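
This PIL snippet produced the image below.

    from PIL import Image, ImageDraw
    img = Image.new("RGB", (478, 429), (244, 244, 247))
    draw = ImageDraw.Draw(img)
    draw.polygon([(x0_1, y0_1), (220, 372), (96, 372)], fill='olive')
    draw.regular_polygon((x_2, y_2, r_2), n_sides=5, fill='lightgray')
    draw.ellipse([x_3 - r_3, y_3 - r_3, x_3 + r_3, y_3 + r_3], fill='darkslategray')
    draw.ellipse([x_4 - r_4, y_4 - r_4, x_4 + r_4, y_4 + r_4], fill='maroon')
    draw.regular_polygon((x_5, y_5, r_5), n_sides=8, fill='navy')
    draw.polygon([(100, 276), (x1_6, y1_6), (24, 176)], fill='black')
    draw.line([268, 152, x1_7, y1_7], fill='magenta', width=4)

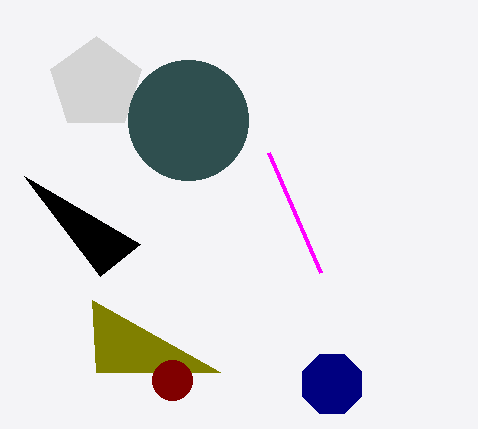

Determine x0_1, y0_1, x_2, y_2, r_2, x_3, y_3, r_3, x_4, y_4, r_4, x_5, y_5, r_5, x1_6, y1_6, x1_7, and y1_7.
x0_1 = 92
y0_1 = 300
x_2 = 96
y_2 = 84
r_2 = 48
x_3 = 188
y_3 = 120
r_3 = 60
x_4 = 172
y_4 = 380
r_4 = 20
x_5 = 332
y_5 = 384
r_5 = 32
x1_6 = 140
y1_6 = 244
x1_7 = 320
y1_7 = 272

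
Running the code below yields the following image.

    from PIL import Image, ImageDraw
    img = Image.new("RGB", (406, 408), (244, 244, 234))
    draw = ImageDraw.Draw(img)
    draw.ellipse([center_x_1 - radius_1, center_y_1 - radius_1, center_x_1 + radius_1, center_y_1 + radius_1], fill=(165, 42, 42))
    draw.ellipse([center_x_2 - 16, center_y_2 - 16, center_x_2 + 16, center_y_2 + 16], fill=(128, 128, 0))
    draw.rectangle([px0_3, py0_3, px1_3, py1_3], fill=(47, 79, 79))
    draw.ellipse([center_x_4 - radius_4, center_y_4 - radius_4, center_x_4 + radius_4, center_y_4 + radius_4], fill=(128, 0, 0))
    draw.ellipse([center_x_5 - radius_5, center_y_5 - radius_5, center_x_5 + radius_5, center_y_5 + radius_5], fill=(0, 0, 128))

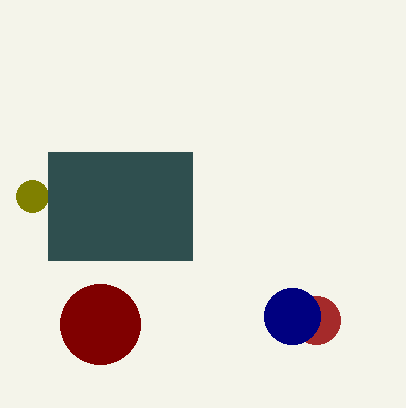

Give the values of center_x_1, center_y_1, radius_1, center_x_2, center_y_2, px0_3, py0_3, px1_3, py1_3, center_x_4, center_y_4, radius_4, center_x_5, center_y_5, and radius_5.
center_x_1 = 316; center_y_1 = 320; radius_1 = 24; center_x_2 = 32; center_y_2 = 196; px0_3 = 48; py0_3 = 152; px1_3 = 192; py1_3 = 260; center_x_4 = 100; center_y_4 = 324; radius_4 = 40; center_x_5 = 292; center_y_5 = 316; radius_5 = 28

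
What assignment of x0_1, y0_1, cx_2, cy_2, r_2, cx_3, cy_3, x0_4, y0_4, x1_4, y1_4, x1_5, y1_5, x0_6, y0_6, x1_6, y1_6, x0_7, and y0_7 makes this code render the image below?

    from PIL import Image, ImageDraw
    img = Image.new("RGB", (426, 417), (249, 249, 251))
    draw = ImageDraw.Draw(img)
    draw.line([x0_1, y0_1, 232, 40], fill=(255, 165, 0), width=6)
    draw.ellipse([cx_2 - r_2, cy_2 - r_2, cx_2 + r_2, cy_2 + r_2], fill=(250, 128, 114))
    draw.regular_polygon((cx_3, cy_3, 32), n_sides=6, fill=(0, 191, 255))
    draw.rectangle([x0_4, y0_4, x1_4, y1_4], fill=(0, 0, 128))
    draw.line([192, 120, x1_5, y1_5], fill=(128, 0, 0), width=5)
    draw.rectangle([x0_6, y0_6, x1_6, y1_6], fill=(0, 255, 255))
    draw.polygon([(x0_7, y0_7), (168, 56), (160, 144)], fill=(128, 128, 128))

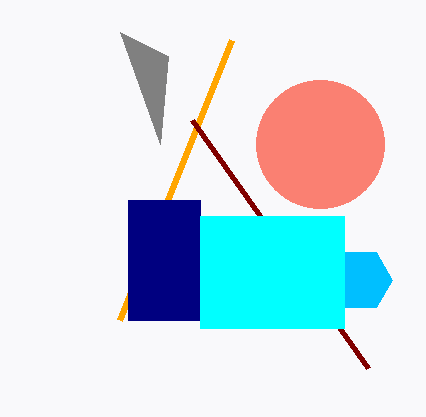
x0_1 = 120
y0_1 = 320
cx_2 = 320
cy_2 = 144
r_2 = 64
cx_3 = 360
cy_3 = 280
x0_4 = 128
y0_4 = 200
x1_4 = 200
y1_4 = 320
x1_5 = 368
y1_5 = 368
x0_6 = 200
y0_6 = 216
x1_6 = 344
y1_6 = 328
x0_7 = 120
y0_7 = 32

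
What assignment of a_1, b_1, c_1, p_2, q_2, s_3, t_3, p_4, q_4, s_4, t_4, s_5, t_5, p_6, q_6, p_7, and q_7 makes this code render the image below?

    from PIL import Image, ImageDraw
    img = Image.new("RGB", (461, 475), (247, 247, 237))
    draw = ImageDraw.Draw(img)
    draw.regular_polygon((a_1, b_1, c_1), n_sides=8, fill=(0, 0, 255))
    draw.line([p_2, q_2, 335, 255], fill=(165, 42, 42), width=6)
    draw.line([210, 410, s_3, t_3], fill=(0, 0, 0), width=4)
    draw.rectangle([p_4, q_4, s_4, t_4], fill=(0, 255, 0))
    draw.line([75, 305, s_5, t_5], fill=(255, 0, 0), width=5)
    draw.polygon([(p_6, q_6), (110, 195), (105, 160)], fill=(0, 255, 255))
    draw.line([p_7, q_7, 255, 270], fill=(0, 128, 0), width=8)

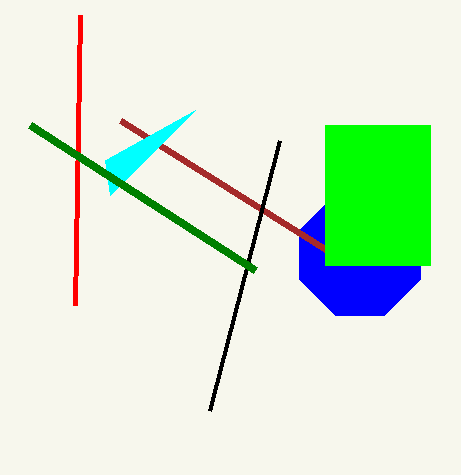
a_1 = 360, b_1 = 255, c_1 = 65, p_2 = 120, q_2 = 120, s_3 = 280, t_3 = 140, p_4 = 325, q_4 = 125, s_4 = 430, t_4 = 265, s_5 = 80, t_5 = 15, p_6 = 195, q_6 = 110, p_7 = 30, q_7 = 125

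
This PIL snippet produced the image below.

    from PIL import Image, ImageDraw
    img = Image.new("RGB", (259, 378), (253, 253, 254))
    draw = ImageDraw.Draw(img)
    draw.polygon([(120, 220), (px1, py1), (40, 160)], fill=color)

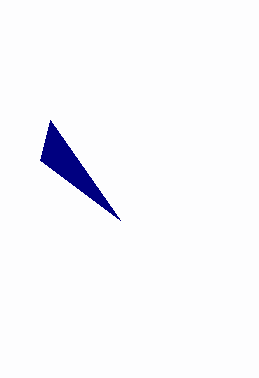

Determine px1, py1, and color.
px1 = 50
py1 = 120
color = 'navy'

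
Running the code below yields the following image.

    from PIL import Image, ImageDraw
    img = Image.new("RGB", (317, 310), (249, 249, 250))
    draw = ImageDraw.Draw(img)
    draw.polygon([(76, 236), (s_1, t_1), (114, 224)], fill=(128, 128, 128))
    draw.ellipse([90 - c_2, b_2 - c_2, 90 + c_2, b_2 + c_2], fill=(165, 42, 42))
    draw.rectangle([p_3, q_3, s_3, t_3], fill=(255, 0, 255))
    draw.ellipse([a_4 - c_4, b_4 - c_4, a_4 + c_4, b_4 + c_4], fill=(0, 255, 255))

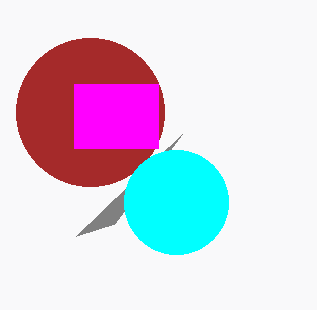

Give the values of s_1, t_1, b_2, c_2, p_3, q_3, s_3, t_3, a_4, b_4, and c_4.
s_1 = 182
t_1 = 134
b_2 = 112
c_2 = 74
p_3 = 74
q_3 = 84
s_3 = 158
t_3 = 148
a_4 = 176
b_4 = 202
c_4 = 52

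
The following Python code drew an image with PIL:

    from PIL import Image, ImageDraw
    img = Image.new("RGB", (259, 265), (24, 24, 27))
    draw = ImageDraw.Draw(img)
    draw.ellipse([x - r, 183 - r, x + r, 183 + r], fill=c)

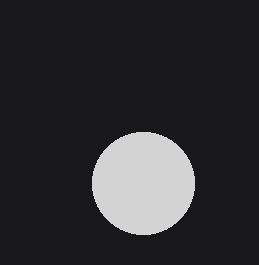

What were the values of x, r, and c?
x = 143, r = 51, c = 'lightgray'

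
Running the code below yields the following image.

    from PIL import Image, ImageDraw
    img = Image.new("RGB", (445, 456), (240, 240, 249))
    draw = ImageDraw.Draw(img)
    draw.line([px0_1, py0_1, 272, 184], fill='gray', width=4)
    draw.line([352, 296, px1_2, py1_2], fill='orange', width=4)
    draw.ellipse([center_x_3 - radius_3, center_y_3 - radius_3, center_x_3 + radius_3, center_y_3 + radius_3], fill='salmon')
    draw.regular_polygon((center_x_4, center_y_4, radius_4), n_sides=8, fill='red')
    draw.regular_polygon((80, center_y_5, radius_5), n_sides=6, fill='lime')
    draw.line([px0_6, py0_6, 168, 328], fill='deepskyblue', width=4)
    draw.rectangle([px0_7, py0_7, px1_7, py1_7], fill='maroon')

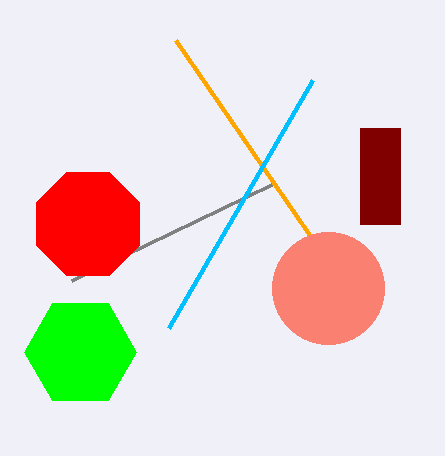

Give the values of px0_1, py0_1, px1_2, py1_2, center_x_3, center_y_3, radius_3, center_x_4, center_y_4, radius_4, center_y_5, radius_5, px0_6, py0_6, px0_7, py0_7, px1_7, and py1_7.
px0_1 = 72; py0_1 = 280; px1_2 = 176; py1_2 = 40; center_x_3 = 328; center_y_3 = 288; radius_3 = 56; center_x_4 = 88; center_y_4 = 224; radius_4 = 56; center_y_5 = 352; radius_5 = 56; px0_6 = 312; py0_6 = 80; px0_7 = 360; py0_7 = 128; px1_7 = 400; py1_7 = 224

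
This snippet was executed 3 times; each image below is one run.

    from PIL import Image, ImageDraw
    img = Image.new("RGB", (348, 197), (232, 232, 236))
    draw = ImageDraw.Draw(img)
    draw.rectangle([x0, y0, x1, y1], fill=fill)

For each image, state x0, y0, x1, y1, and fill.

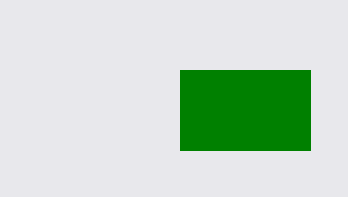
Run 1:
x0 = 180, y0 = 70, x1 = 310, y1 = 150, fill = 'green'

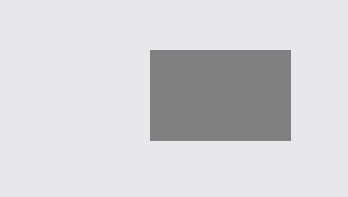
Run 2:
x0 = 150; y0 = 50; x1 = 290; y1 = 140; fill = 'gray'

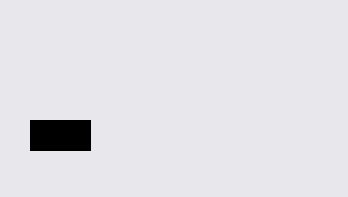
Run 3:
x0 = 30
y0 = 120
x1 = 90
y1 = 150
fill = 'black'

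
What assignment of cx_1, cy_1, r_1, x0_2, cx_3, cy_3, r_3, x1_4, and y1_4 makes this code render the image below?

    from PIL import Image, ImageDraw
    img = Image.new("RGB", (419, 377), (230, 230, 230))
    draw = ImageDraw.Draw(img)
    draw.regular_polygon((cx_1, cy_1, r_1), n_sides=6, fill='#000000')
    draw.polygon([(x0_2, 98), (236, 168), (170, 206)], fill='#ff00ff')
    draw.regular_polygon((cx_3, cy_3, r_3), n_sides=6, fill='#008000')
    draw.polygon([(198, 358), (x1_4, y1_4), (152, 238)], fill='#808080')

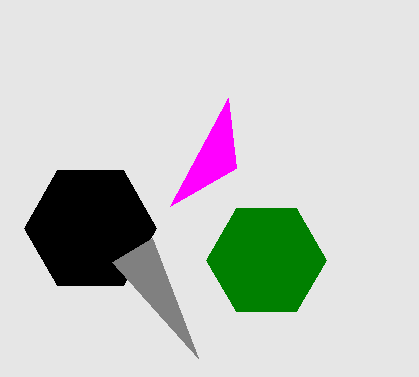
cx_1 = 90, cy_1 = 228, r_1 = 66, x0_2 = 228, cx_3 = 266, cy_3 = 260, r_3 = 60, x1_4 = 112, y1_4 = 262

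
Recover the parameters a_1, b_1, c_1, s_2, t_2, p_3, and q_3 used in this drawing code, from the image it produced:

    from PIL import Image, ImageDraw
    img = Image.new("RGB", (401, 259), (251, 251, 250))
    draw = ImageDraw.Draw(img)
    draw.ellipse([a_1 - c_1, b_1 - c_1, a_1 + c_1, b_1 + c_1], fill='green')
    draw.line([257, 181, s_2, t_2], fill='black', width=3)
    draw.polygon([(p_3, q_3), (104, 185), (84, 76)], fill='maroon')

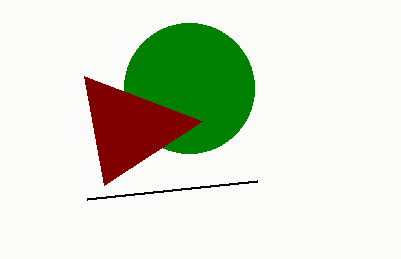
a_1 = 189, b_1 = 88, c_1 = 65, s_2 = 87, t_2 = 199, p_3 = 202, q_3 = 121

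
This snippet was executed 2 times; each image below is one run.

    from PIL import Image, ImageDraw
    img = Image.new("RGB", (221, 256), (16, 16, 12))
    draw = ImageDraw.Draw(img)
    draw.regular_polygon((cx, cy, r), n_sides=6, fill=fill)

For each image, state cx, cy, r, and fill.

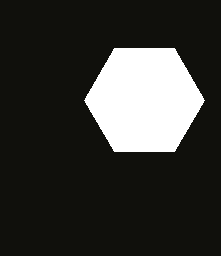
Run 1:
cx = 144, cy = 100, r = 60, fill = 'white'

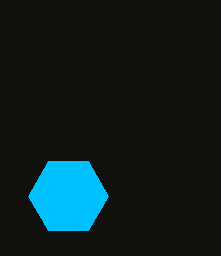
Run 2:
cx = 68, cy = 196, r = 40, fill = 'deepskyblue'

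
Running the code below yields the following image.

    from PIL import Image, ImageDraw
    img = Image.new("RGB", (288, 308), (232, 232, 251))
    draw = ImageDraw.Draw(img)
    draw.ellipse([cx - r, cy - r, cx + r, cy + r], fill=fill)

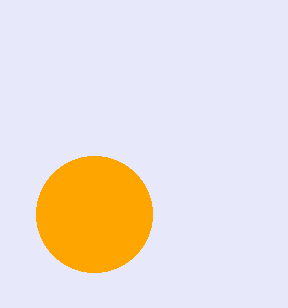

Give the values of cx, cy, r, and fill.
cx = 94
cy = 214
r = 58
fill = 'orange'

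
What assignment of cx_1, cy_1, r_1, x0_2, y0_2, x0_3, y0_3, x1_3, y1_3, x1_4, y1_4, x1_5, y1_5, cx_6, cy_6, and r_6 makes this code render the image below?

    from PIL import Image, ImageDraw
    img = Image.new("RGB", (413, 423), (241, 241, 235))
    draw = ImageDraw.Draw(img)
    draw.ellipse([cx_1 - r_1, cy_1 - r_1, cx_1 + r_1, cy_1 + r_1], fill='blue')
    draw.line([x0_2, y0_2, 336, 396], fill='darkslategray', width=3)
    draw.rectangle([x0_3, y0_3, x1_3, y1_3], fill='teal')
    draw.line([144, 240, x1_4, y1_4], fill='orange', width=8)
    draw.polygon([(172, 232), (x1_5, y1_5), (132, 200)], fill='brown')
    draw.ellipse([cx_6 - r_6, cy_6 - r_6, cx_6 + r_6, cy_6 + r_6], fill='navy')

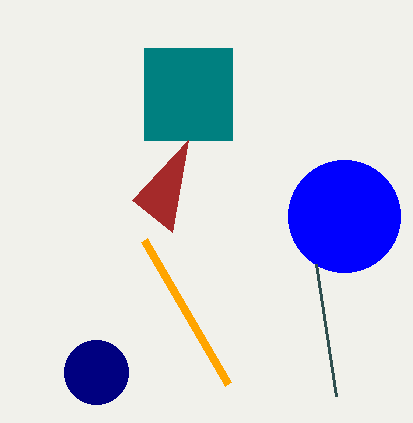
cx_1 = 344
cy_1 = 216
r_1 = 56
x0_2 = 316
y0_2 = 264
x0_3 = 144
y0_3 = 48
x1_3 = 232
y1_3 = 140
x1_4 = 228
y1_4 = 384
x1_5 = 188
y1_5 = 140
cx_6 = 96
cy_6 = 372
r_6 = 32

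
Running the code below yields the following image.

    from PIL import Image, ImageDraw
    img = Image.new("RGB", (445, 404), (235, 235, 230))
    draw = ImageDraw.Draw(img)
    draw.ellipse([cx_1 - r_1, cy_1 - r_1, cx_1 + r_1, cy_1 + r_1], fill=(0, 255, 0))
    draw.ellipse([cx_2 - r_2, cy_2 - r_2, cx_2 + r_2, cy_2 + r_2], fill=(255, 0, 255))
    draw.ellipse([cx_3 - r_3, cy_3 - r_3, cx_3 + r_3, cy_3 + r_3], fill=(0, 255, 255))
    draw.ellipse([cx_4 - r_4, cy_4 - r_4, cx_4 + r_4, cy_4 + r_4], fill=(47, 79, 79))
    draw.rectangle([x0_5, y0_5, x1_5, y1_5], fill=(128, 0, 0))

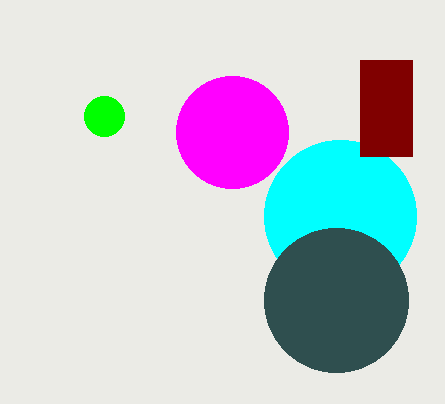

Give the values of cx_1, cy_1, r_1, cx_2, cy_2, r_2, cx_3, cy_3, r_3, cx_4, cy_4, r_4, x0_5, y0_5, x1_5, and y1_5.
cx_1 = 104, cy_1 = 116, r_1 = 20, cx_2 = 232, cy_2 = 132, r_2 = 56, cx_3 = 340, cy_3 = 216, r_3 = 76, cx_4 = 336, cy_4 = 300, r_4 = 72, x0_5 = 360, y0_5 = 60, x1_5 = 412, y1_5 = 156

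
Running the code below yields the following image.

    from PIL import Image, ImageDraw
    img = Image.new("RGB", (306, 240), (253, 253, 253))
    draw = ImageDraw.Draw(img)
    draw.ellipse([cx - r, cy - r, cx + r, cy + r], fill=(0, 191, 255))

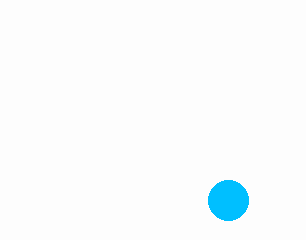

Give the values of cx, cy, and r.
cx = 228; cy = 200; r = 20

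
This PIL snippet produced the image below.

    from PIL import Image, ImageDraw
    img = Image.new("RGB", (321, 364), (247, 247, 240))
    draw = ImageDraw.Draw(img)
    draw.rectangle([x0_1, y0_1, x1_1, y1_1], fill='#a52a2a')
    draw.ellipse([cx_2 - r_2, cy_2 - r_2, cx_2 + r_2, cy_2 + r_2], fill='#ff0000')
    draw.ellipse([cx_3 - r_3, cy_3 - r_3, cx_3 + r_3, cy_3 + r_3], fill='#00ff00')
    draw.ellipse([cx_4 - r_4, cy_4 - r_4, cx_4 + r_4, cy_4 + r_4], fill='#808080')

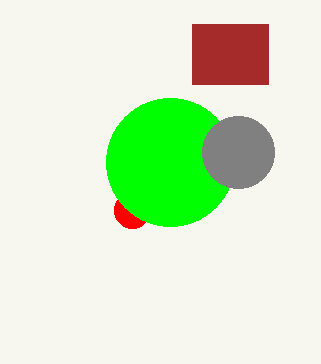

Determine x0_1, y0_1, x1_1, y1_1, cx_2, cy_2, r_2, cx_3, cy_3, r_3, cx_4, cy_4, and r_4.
x0_1 = 192
y0_1 = 24
x1_1 = 268
y1_1 = 84
cx_2 = 132
cy_2 = 210
r_2 = 18
cx_3 = 170
cy_3 = 162
r_3 = 64
cx_4 = 238
cy_4 = 152
r_4 = 36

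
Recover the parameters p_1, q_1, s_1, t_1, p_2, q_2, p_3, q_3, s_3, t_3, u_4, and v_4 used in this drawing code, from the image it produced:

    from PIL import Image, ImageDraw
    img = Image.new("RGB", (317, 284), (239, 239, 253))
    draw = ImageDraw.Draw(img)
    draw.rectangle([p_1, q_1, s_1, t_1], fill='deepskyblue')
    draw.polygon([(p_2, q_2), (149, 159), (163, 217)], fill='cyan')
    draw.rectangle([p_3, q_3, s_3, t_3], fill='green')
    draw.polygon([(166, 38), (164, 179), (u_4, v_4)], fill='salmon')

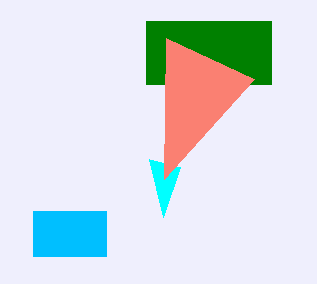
p_1 = 33, q_1 = 211, s_1 = 106, t_1 = 256, p_2 = 180, q_2 = 167, p_3 = 146, q_3 = 21, s_3 = 271, t_3 = 84, u_4 = 254, v_4 = 79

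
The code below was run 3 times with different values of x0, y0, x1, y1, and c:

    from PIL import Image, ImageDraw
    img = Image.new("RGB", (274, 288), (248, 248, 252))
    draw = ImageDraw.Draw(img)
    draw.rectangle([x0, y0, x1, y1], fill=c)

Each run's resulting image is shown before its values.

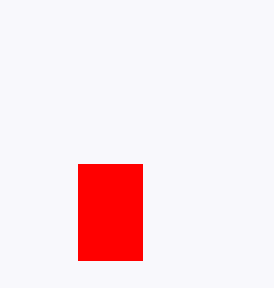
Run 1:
x0 = 78, y0 = 164, x1 = 142, y1 = 260, c = 'red'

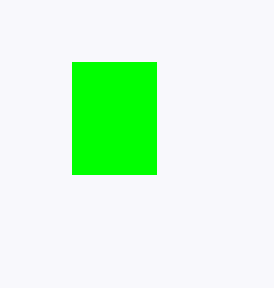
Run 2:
x0 = 72; y0 = 62; x1 = 156; y1 = 174; c = 'lime'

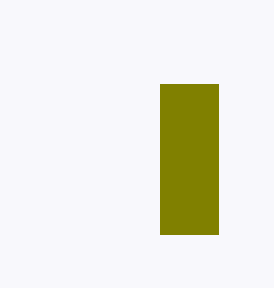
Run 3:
x0 = 160; y0 = 84; x1 = 218; y1 = 234; c = 'olive'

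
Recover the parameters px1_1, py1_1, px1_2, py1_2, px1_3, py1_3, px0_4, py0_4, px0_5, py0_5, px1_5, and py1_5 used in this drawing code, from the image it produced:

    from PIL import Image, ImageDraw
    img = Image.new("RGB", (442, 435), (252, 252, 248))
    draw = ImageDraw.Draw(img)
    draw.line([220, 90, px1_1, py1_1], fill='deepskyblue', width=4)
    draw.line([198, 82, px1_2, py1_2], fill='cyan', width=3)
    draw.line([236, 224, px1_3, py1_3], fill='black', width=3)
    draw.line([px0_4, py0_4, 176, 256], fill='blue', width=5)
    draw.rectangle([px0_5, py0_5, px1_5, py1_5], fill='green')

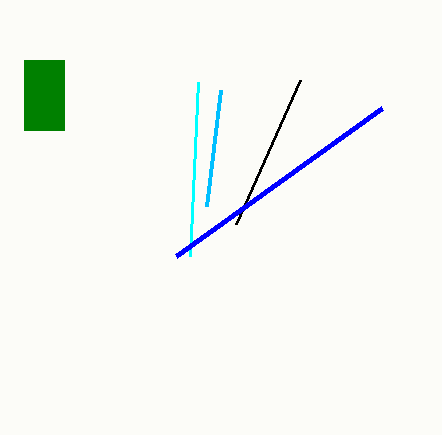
px1_1 = 206
py1_1 = 206
px1_2 = 190
py1_2 = 256
px1_3 = 300
py1_3 = 80
px0_4 = 382
py0_4 = 108
px0_5 = 24
py0_5 = 60
px1_5 = 64
py1_5 = 130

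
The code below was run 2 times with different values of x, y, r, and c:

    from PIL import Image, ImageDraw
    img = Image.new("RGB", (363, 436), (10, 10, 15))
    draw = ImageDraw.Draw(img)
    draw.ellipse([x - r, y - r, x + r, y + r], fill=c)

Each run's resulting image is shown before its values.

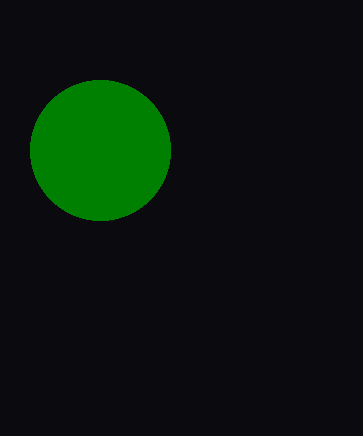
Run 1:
x = 100; y = 150; r = 70; c = 'green'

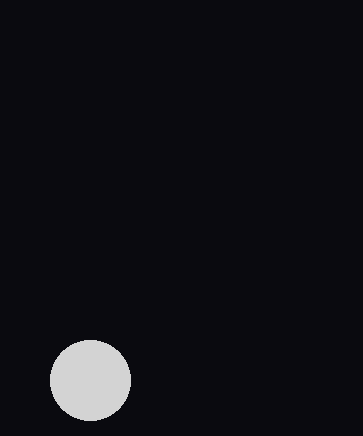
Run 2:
x = 90; y = 380; r = 40; c = 'lightgray'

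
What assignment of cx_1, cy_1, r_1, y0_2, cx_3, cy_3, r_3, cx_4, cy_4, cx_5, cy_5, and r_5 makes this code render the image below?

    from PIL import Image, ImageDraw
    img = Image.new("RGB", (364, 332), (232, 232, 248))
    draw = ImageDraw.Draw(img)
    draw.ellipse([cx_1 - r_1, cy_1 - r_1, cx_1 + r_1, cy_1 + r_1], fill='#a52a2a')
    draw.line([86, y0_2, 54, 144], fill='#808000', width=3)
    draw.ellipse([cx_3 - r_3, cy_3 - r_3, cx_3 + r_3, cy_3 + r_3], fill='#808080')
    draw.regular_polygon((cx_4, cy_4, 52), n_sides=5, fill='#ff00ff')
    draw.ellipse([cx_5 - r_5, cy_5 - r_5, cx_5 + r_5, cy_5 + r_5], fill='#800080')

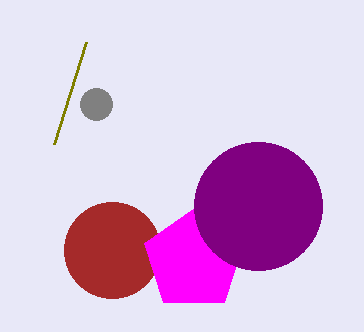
cx_1 = 112; cy_1 = 250; r_1 = 48; y0_2 = 42; cx_3 = 96; cy_3 = 104; r_3 = 16; cx_4 = 194; cy_4 = 260; cx_5 = 258; cy_5 = 206; r_5 = 64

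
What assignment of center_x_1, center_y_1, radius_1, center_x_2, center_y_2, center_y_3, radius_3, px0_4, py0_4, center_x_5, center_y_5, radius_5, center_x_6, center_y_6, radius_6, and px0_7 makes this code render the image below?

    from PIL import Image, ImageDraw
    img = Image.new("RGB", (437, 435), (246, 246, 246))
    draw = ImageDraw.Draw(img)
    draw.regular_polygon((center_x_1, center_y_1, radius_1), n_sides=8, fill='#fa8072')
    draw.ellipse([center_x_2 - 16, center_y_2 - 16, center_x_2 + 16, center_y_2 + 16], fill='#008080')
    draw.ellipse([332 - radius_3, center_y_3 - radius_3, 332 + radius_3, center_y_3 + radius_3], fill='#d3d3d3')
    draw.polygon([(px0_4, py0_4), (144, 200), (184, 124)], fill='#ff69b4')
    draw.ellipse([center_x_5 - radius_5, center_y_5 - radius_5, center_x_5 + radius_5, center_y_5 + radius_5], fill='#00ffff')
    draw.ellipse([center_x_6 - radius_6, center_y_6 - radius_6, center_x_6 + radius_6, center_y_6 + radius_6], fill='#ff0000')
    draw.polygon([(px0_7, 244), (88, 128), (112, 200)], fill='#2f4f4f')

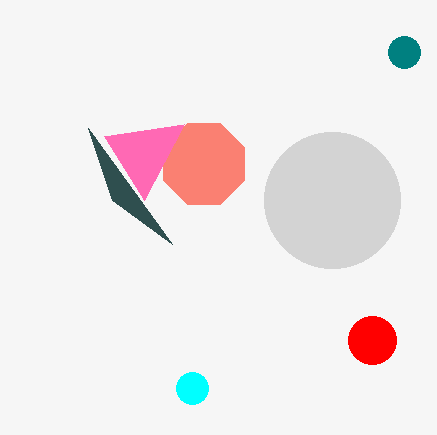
center_x_1 = 204
center_y_1 = 164
radius_1 = 44
center_x_2 = 404
center_y_2 = 52
center_y_3 = 200
radius_3 = 68
px0_4 = 104
py0_4 = 136
center_x_5 = 192
center_y_5 = 388
radius_5 = 16
center_x_6 = 372
center_y_6 = 340
radius_6 = 24
px0_7 = 172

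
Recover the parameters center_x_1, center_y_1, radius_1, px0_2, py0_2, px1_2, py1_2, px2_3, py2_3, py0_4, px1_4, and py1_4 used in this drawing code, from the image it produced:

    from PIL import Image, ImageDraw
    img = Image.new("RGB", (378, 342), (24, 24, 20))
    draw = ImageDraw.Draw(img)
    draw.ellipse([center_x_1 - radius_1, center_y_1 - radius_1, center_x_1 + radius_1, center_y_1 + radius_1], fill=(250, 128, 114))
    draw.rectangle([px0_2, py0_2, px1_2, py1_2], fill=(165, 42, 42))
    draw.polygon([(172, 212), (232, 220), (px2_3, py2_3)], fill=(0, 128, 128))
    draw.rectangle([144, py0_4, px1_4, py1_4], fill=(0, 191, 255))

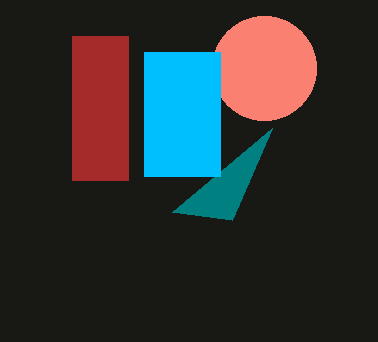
center_x_1 = 264
center_y_1 = 68
radius_1 = 52
px0_2 = 72
py0_2 = 36
px1_2 = 128
py1_2 = 180
px2_3 = 272
py2_3 = 128
py0_4 = 52
px1_4 = 220
py1_4 = 176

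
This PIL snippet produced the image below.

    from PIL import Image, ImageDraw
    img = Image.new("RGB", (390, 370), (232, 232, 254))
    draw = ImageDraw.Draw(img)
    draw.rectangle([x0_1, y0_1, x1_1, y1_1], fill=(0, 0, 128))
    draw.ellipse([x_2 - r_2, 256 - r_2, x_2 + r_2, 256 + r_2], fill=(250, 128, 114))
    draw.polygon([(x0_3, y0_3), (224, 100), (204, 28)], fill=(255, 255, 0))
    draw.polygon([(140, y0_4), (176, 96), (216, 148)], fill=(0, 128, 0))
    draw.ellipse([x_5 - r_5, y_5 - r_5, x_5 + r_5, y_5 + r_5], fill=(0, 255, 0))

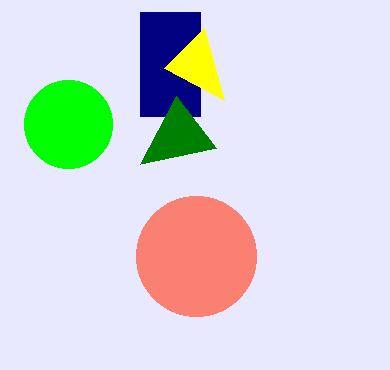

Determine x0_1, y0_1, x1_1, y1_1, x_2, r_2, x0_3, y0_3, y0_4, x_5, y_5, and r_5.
x0_1 = 140; y0_1 = 12; x1_1 = 200; y1_1 = 116; x_2 = 196; r_2 = 60; x0_3 = 164; y0_3 = 68; y0_4 = 164; x_5 = 68; y_5 = 124; r_5 = 44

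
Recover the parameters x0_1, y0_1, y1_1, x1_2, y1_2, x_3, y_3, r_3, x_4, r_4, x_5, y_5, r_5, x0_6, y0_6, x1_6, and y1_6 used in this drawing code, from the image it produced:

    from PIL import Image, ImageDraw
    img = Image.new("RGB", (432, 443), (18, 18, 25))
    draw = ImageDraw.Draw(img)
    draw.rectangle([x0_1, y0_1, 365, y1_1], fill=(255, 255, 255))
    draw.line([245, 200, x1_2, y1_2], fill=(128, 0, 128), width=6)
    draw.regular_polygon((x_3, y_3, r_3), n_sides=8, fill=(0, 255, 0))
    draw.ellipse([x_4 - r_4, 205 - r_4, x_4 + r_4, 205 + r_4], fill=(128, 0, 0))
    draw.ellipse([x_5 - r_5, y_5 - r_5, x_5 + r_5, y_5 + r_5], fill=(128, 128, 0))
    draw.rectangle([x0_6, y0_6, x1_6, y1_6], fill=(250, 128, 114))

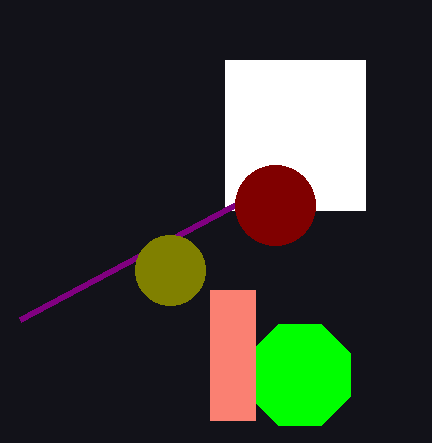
x0_1 = 225
y0_1 = 60
y1_1 = 210
x1_2 = 20
y1_2 = 320
x_3 = 300
y_3 = 375
r_3 = 55
x_4 = 275
r_4 = 40
x_5 = 170
y_5 = 270
r_5 = 35
x0_6 = 210
y0_6 = 290
x1_6 = 255
y1_6 = 420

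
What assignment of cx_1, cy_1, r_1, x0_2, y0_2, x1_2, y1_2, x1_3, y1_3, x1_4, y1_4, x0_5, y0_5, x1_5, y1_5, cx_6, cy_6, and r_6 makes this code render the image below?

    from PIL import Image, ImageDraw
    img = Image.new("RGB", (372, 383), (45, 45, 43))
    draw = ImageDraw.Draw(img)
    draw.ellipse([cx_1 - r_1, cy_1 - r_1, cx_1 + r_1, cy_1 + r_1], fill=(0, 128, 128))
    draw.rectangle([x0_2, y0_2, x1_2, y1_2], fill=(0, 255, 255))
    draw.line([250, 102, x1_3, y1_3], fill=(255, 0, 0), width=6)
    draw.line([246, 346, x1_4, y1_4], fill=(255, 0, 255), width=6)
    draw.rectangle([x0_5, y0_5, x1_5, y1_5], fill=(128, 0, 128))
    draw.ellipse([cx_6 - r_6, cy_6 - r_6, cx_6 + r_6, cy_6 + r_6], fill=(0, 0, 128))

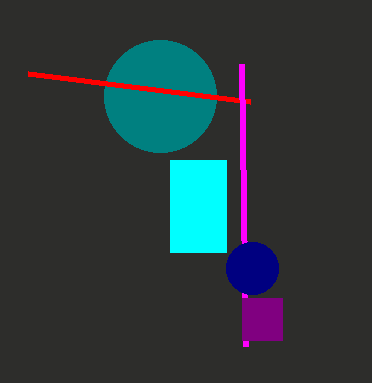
cx_1 = 160; cy_1 = 96; r_1 = 56; x0_2 = 170; y0_2 = 160; x1_2 = 226; y1_2 = 252; x1_3 = 28; y1_3 = 74; x1_4 = 242; y1_4 = 64; x0_5 = 242; y0_5 = 298; x1_5 = 282; y1_5 = 340; cx_6 = 252; cy_6 = 268; r_6 = 26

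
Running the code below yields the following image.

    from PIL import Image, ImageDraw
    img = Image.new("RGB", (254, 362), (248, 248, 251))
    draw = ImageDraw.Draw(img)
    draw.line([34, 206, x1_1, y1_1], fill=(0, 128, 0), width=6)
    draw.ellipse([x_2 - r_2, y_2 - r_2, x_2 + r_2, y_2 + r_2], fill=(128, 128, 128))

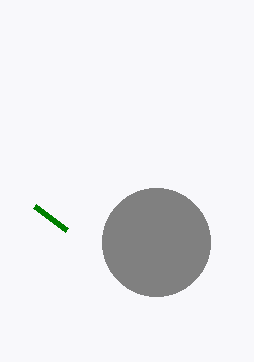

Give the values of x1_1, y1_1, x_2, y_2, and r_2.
x1_1 = 66, y1_1 = 230, x_2 = 156, y_2 = 242, r_2 = 54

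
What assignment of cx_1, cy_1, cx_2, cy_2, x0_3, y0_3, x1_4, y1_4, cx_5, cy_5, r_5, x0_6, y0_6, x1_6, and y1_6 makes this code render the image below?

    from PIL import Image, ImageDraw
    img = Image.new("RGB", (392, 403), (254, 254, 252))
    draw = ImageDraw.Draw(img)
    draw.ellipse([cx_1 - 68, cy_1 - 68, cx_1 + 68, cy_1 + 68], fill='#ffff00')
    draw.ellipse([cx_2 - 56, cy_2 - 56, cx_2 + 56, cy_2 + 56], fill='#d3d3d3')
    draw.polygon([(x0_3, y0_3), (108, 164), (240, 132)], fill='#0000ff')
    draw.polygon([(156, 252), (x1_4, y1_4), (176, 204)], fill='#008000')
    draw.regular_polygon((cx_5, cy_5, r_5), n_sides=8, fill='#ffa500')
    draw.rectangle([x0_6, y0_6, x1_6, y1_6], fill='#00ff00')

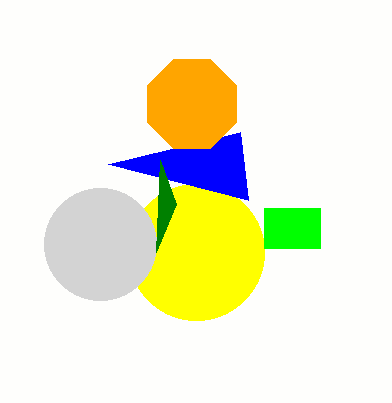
cx_1 = 196; cy_1 = 252; cx_2 = 100; cy_2 = 244; x0_3 = 248; y0_3 = 200; x1_4 = 160; y1_4 = 160; cx_5 = 192; cy_5 = 104; r_5 = 48; x0_6 = 264; y0_6 = 208; x1_6 = 320; y1_6 = 248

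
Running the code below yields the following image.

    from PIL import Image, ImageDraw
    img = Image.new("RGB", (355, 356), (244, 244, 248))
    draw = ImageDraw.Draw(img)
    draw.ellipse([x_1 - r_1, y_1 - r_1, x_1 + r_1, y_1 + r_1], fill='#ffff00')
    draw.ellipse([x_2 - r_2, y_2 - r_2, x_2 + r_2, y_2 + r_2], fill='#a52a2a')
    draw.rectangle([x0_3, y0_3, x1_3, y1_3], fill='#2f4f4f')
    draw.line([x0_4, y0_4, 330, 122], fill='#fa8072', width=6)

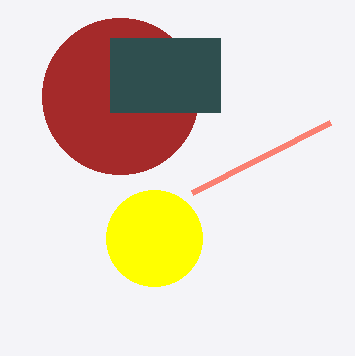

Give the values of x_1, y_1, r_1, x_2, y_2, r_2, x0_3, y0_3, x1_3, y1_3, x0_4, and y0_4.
x_1 = 154, y_1 = 238, r_1 = 48, x_2 = 120, y_2 = 96, r_2 = 78, x0_3 = 110, y0_3 = 38, x1_3 = 220, y1_3 = 112, x0_4 = 192, y0_4 = 192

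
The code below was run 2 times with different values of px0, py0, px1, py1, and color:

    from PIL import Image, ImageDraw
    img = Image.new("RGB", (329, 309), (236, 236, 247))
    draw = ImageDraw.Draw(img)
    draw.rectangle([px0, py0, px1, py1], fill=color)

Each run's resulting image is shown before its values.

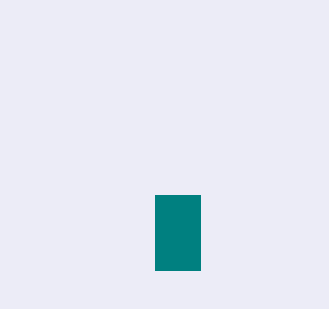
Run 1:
px0 = 155, py0 = 195, px1 = 200, py1 = 270, color = 'teal'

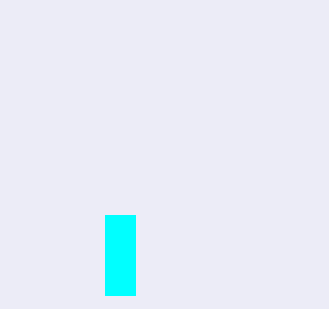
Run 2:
px0 = 105
py0 = 215
px1 = 135
py1 = 295
color = 'cyan'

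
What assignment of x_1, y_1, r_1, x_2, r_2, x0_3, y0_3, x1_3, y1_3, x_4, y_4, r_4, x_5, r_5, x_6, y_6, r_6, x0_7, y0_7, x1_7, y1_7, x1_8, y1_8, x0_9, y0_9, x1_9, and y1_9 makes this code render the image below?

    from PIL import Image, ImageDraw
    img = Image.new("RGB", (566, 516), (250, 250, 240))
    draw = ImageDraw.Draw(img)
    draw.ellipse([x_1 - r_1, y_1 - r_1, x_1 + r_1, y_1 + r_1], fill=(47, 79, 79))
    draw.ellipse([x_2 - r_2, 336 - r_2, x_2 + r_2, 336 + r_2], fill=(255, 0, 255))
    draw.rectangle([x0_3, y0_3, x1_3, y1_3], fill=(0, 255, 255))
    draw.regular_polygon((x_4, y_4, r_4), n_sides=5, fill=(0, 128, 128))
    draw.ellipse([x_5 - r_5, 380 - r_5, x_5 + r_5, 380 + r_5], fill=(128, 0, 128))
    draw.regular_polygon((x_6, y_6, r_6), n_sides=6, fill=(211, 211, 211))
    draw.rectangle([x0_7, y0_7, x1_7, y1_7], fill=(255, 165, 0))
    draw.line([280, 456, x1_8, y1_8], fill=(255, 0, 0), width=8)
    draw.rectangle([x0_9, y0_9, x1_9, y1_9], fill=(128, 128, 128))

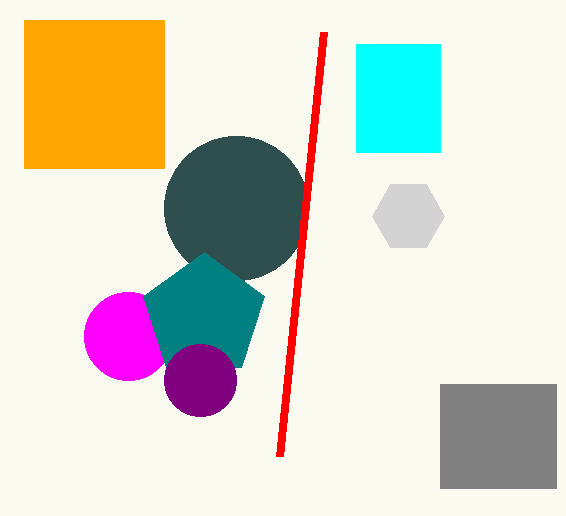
x_1 = 236; y_1 = 208; r_1 = 72; x_2 = 128; r_2 = 44; x0_3 = 356; y0_3 = 44; x1_3 = 440; y1_3 = 152; x_4 = 204; y_4 = 316; r_4 = 64; x_5 = 200; r_5 = 36; x_6 = 408; y_6 = 216; r_6 = 36; x0_7 = 24; y0_7 = 20; x1_7 = 164; y1_7 = 168; x1_8 = 324; y1_8 = 32; x0_9 = 440; y0_9 = 384; x1_9 = 556; y1_9 = 488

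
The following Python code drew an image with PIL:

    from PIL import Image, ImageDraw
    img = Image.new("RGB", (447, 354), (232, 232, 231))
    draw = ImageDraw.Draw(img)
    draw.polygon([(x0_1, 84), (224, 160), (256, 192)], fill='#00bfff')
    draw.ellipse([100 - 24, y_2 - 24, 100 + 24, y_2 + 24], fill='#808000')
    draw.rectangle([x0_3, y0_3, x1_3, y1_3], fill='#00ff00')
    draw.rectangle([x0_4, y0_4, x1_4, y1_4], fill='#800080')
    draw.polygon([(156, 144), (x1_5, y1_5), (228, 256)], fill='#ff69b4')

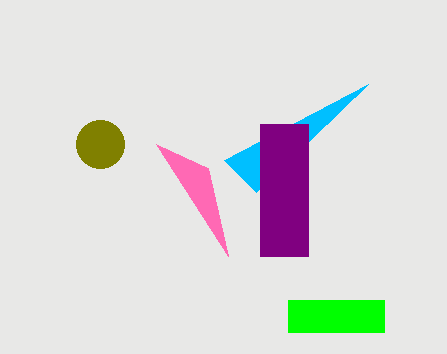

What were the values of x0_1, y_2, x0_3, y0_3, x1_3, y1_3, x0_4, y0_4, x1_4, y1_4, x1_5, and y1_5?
x0_1 = 368, y_2 = 144, x0_3 = 288, y0_3 = 300, x1_3 = 384, y1_3 = 332, x0_4 = 260, y0_4 = 124, x1_4 = 308, y1_4 = 256, x1_5 = 208, y1_5 = 168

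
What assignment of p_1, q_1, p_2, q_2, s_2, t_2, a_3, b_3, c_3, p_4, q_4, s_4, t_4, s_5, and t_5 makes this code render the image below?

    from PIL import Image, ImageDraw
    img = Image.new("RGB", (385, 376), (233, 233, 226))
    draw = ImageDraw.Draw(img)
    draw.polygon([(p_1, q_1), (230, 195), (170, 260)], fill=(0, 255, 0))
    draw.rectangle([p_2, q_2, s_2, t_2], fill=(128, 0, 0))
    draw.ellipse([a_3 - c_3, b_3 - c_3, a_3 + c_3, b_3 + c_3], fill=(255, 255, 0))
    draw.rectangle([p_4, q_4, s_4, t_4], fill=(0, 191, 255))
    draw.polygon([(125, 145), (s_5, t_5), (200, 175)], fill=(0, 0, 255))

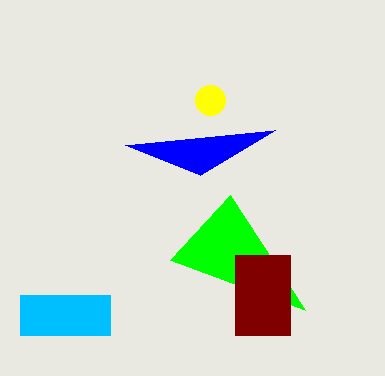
p_1 = 305
q_1 = 310
p_2 = 235
q_2 = 255
s_2 = 290
t_2 = 335
a_3 = 210
b_3 = 100
c_3 = 15
p_4 = 20
q_4 = 295
s_4 = 110
t_4 = 335
s_5 = 275
t_5 = 130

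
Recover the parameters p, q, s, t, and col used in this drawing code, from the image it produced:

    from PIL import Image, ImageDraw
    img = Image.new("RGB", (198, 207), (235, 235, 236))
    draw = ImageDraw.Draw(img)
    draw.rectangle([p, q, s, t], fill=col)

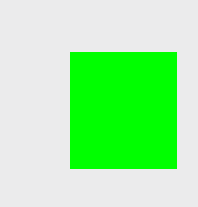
p = 70; q = 52; s = 176; t = 168; col = 'lime'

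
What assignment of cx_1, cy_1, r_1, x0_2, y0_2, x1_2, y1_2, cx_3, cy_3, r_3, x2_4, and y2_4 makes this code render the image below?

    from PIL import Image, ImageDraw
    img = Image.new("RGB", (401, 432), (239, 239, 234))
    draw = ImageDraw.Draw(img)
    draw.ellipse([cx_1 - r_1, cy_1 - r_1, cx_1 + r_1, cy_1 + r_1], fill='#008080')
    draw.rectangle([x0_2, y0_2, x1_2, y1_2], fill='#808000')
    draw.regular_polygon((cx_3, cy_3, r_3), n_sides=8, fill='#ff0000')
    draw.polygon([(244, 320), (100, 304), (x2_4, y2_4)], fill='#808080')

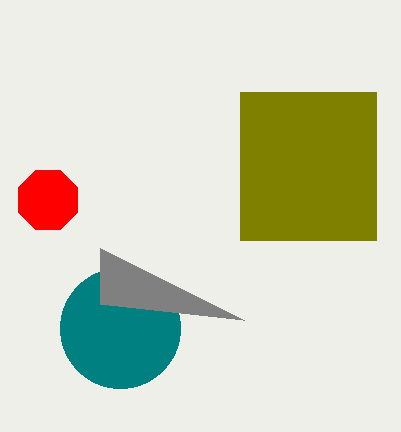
cx_1 = 120
cy_1 = 328
r_1 = 60
x0_2 = 240
y0_2 = 92
x1_2 = 376
y1_2 = 240
cx_3 = 48
cy_3 = 200
r_3 = 32
x2_4 = 100
y2_4 = 248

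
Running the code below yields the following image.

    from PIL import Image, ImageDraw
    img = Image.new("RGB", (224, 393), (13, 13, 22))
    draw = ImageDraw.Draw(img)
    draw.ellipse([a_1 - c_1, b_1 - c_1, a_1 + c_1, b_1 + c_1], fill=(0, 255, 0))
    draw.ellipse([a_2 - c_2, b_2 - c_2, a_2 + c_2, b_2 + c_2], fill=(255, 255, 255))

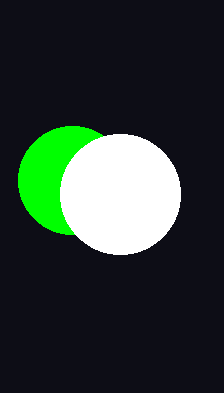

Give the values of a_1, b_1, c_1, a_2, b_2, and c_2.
a_1 = 72, b_1 = 180, c_1 = 54, a_2 = 120, b_2 = 194, c_2 = 60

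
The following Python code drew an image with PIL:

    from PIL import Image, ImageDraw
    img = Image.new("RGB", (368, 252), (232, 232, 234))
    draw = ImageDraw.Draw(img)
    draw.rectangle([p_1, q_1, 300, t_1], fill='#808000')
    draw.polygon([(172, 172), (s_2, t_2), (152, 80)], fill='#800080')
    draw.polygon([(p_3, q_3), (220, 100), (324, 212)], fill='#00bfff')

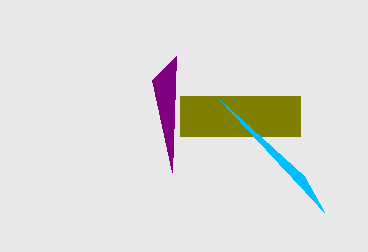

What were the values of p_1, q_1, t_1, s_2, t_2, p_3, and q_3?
p_1 = 180
q_1 = 96
t_1 = 136
s_2 = 176
t_2 = 56
p_3 = 304
q_3 = 176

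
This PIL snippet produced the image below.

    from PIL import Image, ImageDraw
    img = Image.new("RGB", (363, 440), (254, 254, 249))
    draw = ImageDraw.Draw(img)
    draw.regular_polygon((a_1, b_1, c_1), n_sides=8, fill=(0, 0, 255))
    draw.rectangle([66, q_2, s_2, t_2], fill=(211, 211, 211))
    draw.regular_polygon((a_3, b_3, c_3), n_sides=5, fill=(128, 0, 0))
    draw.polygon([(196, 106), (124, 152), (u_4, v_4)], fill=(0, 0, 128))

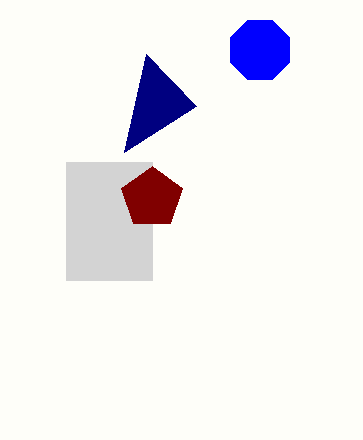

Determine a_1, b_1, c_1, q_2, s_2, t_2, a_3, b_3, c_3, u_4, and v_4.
a_1 = 260; b_1 = 50; c_1 = 32; q_2 = 162; s_2 = 152; t_2 = 280; a_3 = 152; b_3 = 198; c_3 = 32; u_4 = 146; v_4 = 54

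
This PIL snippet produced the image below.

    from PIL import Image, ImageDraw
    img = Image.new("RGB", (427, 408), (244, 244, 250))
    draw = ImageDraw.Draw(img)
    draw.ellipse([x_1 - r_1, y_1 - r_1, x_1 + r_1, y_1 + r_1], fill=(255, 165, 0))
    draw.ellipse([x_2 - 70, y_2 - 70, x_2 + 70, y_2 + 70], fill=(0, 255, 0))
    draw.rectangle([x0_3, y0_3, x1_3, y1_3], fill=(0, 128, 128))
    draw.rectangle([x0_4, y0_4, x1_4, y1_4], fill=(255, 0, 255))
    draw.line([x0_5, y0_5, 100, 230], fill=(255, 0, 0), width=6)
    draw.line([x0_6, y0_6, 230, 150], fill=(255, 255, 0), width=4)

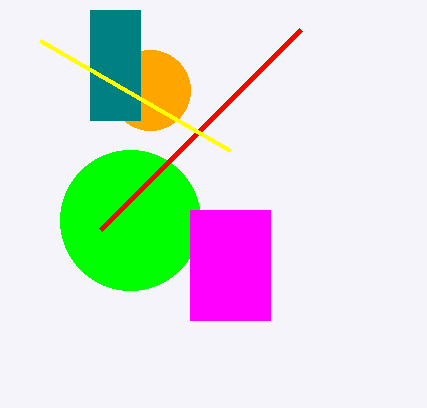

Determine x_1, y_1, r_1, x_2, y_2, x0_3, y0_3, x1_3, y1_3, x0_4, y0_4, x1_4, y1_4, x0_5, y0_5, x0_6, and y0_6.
x_1 = 150
y_1 = 90
r_1 = 40
x_2 = 130
y_2 = 220
x0_3 = 90
y0_3 = 10
x1_3 = 140
y1_3 = 120
x0_4 = 190
y0_4 = 210
x1_4 = 270
y1_4 = 320
x0_5 = 300
y0_5 = 30
x0_6 = 40
y0_6 = 40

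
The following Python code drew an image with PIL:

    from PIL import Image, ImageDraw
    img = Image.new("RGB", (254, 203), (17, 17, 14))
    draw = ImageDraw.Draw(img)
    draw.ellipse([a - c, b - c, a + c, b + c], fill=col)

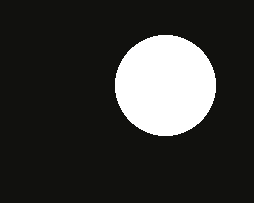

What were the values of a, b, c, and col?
a = 165; b = 85; c = 50; col = 'white'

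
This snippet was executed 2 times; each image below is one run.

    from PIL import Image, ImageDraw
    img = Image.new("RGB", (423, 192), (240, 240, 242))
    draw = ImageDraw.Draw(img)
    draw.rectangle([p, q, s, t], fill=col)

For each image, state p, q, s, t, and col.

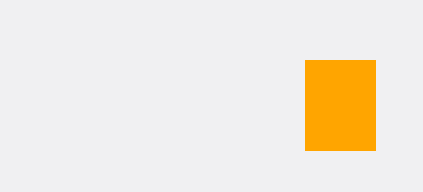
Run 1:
p = 305; q = 60; s = 375; t = 150; col = 'orange'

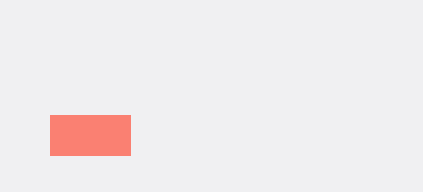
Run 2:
p = 50; q = 115; s = 130; t = 155; col = 'salmon'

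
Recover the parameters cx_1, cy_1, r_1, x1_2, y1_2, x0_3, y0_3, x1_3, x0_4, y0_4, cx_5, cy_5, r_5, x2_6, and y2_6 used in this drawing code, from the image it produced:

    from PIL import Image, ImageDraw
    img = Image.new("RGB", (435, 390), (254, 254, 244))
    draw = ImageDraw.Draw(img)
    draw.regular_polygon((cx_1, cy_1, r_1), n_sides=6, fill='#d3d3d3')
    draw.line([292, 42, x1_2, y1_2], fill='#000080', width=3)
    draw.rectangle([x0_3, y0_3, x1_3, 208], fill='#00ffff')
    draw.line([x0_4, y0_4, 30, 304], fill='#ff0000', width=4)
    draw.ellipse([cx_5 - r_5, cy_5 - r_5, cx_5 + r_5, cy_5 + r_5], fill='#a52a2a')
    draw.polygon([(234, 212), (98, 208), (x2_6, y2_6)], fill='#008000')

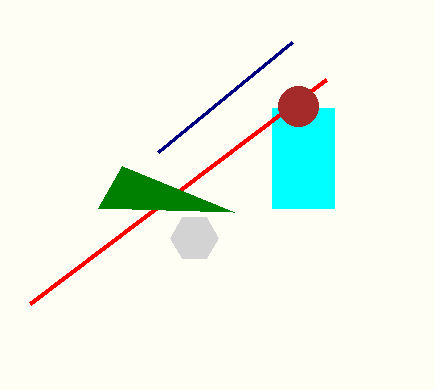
cx_1 = 194; cy_1 = 238; r_1 = 24; x1_2 = 158; y1_2 = 152; x0_3 = 272; y0_3 = 108; x1_3 = 334; x0_4 = 326; y0_4 = 80; cx_5 = 298; cy_5 = 106; r_5 = 20; x2_6 = 122; y2_6 = 166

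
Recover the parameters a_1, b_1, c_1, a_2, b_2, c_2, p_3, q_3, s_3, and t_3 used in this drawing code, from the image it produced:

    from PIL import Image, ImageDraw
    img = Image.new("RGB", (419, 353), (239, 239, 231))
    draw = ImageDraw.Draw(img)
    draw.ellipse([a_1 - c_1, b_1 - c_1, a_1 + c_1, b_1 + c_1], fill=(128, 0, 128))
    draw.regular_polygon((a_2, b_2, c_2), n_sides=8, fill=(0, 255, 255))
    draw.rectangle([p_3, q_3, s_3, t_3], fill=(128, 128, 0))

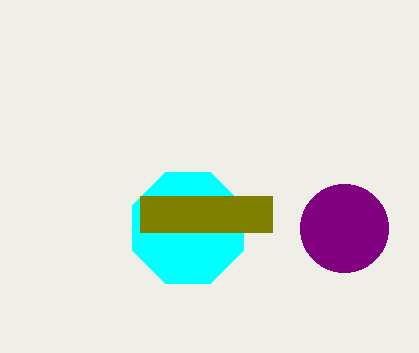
a_1 = 344, b_1 = 228, c_1 = 44, a_2 = 188, b_2 = 228, c_2 = 60, p_3 = 140, q_3 = 196, s_3 = 272, t_3 = 232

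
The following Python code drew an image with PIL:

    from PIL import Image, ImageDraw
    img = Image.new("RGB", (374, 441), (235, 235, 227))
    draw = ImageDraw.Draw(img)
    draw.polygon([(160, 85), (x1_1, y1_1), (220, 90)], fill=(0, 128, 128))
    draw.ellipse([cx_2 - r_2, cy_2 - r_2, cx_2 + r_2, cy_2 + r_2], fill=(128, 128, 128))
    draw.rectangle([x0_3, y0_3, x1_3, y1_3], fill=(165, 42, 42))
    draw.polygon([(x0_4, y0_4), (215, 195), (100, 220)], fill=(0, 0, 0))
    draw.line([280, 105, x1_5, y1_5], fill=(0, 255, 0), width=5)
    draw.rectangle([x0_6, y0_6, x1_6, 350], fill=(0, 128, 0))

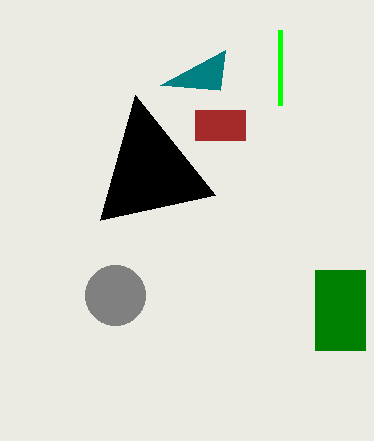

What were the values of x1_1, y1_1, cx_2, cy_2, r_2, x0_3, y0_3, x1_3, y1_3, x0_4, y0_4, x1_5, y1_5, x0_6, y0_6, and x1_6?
x1_1 = 225
y1_1 = 50
cx_2 = 115
cy_2 = 295
r_2 = 30
x0_3 = 195
y0_3 = 110
x1_3 = 245
y1_3 = 140
x0_4 = 135
y0_4 = 95
x1_5 = 280
y1_5 = 30
x0_6 = 315
y0_6 = 270
x1_6 = 365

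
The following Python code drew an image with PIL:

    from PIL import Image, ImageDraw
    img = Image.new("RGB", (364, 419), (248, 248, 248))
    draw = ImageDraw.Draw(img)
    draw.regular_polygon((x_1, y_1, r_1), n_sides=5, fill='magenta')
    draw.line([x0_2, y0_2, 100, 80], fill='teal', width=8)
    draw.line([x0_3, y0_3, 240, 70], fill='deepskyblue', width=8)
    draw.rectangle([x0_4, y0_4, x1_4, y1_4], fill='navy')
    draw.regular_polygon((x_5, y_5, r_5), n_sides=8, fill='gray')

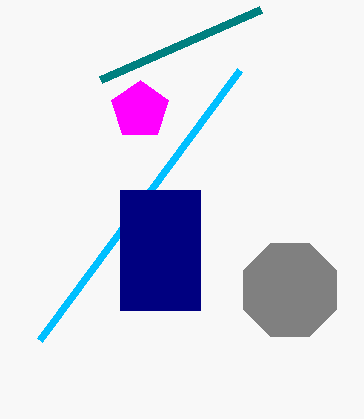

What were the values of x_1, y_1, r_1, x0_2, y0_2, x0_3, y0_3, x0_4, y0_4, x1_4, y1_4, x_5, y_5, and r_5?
x_1 = 140, y_1 = 110, r_1 = 30, x0_2 = 260, y0_2 = 10, x0_3 = 40, y0_3 = 340, x0_4 = 120, y0_4 = 190, x1_4 = 200, y1_4 = 310, x_5 = 290, y_5 = 290, r_5 = 50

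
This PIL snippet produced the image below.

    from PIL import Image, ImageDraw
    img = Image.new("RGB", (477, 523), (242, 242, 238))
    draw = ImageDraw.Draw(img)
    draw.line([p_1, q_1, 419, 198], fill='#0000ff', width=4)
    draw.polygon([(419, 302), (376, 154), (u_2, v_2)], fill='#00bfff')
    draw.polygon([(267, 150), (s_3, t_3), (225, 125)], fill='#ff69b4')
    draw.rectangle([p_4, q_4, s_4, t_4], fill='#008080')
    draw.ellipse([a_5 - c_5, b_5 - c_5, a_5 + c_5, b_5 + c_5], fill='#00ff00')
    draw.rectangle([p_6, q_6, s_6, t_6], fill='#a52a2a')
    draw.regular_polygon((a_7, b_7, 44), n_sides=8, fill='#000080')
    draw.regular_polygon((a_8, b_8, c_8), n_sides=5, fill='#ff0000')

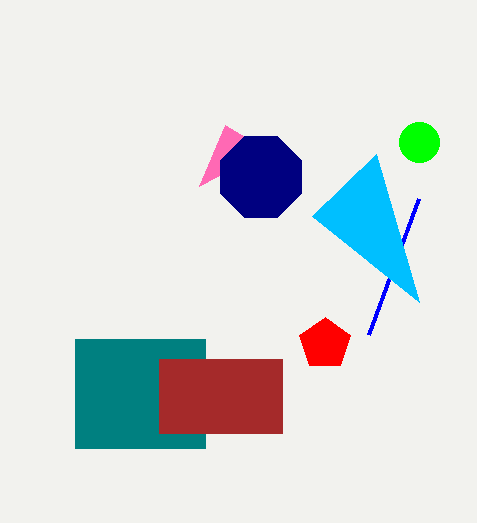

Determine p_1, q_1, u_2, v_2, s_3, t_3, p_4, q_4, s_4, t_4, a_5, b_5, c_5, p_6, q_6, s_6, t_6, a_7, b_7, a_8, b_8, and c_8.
p_1 = 369
q_1 = 334
u_2 = 312
v_2 = 216
s_3 = 199
t_3 = 186
p_4 = 75
q_4 = 339
s_4 = 205
t_4 = 448
a_5 = 419
b_5 = 142
c_5 = 20
p_6 = 159
q_6 = 359
s_6 = 282
t_6 = 433
a_7 = 261
b_7 = 177
a_8 = 325
b_8 = 344
c_8 = 27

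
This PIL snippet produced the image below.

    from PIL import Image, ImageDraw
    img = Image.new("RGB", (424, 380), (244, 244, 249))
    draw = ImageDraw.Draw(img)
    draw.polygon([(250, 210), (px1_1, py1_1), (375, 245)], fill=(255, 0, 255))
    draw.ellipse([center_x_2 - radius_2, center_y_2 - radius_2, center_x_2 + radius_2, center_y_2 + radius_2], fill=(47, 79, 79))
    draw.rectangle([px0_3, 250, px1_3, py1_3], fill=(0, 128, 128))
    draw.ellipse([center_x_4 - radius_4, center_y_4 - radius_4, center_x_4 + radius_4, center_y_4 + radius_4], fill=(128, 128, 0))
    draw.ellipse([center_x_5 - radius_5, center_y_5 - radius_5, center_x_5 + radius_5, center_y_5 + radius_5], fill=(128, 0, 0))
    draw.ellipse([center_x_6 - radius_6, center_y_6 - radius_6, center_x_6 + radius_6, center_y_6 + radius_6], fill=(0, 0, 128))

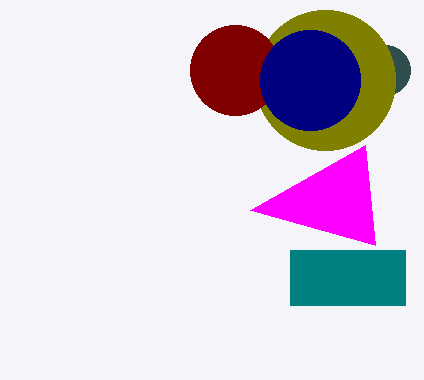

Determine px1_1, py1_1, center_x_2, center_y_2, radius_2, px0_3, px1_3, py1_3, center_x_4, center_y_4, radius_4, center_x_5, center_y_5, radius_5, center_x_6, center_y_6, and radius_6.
px1_1 = 365; py1_1 = 145; center_x_2 = 385; center_y_2 = 70; radius_2 = 25; px0_3 = 290; px1_3 = 405; py1_3 = 305; center_x_4 = 325; center_y_4 = 80; radius_4 = 70; center_x_5 = 235; center_y_5 = 70; radius_5 = 45; center_x_6 = 310; center_y_6 = 80; radius_6 = 50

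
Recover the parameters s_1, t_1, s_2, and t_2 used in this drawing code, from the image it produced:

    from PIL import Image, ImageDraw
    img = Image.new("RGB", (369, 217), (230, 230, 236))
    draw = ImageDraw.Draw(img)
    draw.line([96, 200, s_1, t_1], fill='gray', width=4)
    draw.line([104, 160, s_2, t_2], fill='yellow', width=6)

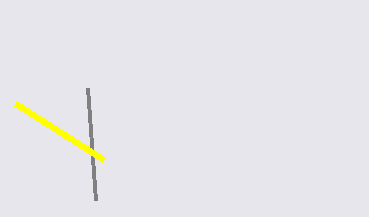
s_1 = 88, t_1 = 88, s_2 = 16, t_2 = 104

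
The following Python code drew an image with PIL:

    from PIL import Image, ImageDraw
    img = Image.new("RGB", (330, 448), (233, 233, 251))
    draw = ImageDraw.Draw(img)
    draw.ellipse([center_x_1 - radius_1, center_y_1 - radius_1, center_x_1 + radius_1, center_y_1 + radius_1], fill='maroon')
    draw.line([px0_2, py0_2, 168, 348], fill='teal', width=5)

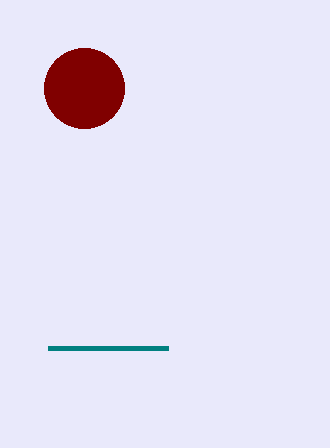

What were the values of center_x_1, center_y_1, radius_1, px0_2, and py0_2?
center_x_1 = 84
center_y_1 = 88
radius_1 = 40
px0_2 = 48
py0_2 = 348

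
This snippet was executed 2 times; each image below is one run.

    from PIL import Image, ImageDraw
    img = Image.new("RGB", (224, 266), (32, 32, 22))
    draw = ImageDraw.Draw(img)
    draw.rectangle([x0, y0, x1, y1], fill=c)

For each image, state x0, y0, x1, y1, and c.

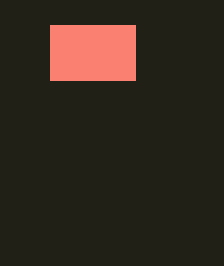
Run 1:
x0 = 50
y0 = 25
x1 = 135
y1 = 80
c = 'salmon'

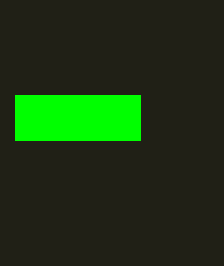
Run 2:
x0 = 15
y0 = 95
x1 = 140
y1 = 140
c = 'lime'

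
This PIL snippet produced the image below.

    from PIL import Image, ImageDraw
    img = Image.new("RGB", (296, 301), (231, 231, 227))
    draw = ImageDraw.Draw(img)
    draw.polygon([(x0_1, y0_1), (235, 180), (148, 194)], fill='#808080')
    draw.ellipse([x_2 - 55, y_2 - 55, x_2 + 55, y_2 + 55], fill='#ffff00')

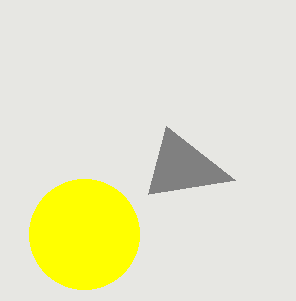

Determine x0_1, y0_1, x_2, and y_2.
x0_1 = 166
y0_1 = 126
x_2 = 84
y_2 = 234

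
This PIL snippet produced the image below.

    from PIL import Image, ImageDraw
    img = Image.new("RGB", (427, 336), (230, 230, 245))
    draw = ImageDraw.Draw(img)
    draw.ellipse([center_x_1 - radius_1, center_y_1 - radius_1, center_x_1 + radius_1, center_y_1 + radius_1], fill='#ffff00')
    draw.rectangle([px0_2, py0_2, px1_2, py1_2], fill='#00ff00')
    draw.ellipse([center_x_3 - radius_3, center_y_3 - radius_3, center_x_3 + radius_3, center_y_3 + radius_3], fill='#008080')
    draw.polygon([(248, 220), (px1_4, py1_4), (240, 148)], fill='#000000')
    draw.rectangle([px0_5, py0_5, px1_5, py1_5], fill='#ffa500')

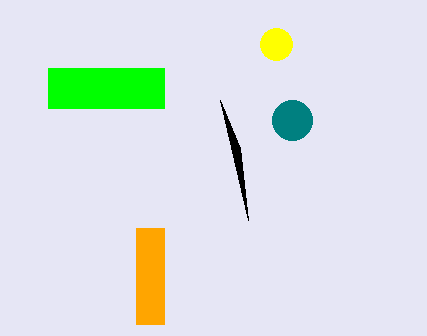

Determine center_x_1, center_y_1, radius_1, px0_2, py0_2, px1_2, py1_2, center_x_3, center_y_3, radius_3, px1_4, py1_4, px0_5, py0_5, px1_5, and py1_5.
center_x_1 = 276; center_y_1 = 44; radius_1 = 16; px0_2 = 48; py0_2 = 68; px1_2 = 164; py1_2 = 108; center_x_3 = 292; center_y_3 = 120; radius_3 = 20; px1_4 = 220; py1_4 = 100; px0_5 = 136; py0_5 = 228; px1_5 = 164; py1_5 = 324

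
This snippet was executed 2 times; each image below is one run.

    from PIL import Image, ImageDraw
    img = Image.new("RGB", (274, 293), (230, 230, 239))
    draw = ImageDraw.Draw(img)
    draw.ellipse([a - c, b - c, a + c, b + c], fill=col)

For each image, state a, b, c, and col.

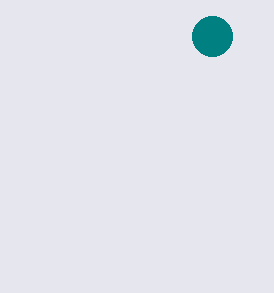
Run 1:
a = 212, b = 36, c = 20, col = 'teal'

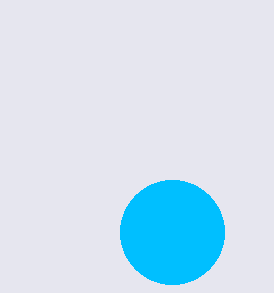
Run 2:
a = 172; b = 232; c = 52; col = 'deepskyblue'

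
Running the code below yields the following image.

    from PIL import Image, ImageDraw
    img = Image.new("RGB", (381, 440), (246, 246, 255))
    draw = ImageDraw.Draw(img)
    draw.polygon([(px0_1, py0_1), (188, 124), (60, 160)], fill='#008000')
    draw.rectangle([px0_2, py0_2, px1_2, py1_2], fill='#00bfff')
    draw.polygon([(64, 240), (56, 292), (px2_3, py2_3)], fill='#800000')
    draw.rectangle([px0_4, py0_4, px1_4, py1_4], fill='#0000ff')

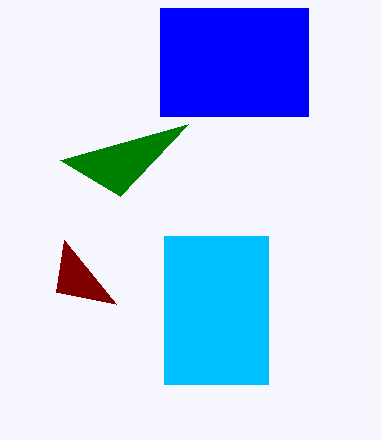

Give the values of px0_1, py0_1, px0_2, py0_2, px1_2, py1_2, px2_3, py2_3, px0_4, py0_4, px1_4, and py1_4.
px0_1 = 120
py0_1 = 196
px0_2 = 164
py0_2 = 236
px1_2 = 268
py1_2 = 384
px2_3 = 116
py2_3 = 304
px0_4 = 160
py0_4 = 8
px1_4 = 308
py1_4 = 116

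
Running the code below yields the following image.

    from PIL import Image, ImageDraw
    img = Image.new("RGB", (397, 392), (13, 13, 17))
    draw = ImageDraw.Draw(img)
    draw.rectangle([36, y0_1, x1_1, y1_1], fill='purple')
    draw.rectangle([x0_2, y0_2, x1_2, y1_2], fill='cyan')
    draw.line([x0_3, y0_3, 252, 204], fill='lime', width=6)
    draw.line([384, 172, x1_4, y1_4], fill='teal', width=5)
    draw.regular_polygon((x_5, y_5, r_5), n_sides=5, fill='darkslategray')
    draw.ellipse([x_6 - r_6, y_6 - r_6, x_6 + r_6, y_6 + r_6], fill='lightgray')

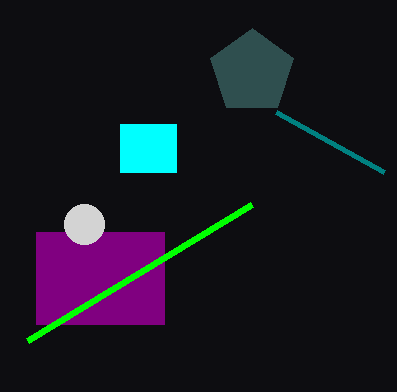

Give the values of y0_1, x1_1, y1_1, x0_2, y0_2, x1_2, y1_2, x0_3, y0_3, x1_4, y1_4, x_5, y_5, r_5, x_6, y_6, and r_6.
y0_1 = 232; x1_1 = 164; y1_1 = 324; x0_2 = 120; y0_2 = 124; x1_2 = 176; y1_2 = 172; x0_3 = 28; y0_3 = 340; x1_4 = 276; y1_4 = 112; x_5 = 252; y_5 = 72; r_5 = 44; x_6 = 84; y_6 = 224; r_6 = 20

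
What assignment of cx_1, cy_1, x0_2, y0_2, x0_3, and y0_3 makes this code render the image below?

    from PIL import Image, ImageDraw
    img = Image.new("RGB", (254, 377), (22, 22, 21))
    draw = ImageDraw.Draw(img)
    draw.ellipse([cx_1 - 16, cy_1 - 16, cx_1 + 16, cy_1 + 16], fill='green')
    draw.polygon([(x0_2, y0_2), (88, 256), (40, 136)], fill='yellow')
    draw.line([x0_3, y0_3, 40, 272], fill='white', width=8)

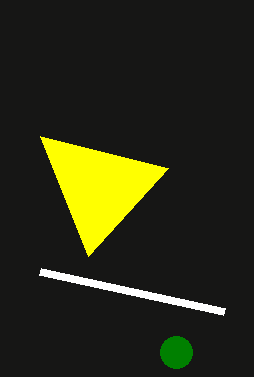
cx_1 = 176; cy_1 = 352; x0_2 = 168; y0_2 = 168; x0_3 = 224; y0_3 = 312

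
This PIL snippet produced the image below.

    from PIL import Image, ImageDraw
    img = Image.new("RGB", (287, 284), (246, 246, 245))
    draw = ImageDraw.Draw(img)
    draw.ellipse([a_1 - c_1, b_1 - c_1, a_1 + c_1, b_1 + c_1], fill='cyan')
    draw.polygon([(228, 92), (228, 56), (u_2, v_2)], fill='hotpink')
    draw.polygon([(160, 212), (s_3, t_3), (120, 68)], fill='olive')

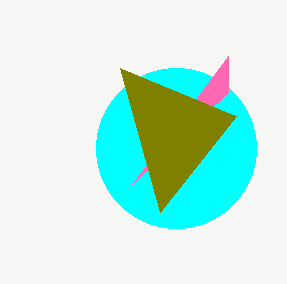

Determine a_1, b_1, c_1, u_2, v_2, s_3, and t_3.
a_1 = 176, b_1 = 148, c_1 = 80, u_2 = 132, v_2 = 184, s_3 = 236, t_3 = 116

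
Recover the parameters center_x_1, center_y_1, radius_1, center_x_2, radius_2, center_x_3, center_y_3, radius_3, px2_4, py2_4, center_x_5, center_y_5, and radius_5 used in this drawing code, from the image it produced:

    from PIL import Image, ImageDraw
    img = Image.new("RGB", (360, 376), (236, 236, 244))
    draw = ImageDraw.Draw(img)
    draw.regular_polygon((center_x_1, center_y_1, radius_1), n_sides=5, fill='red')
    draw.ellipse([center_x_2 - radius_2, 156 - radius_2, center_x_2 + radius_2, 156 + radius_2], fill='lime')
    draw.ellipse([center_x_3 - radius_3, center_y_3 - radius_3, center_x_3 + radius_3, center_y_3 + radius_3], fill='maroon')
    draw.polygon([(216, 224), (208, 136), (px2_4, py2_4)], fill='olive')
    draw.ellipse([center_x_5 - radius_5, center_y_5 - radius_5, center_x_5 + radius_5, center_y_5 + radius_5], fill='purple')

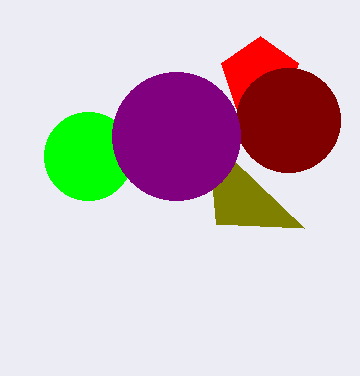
center_x_1 = 260
center_y_1 = 76
radius_1 = 40
center_x_2 = 88
radius_2 = 44
center_x_3 = 288
center_y_3 = 120
radius_3 = 52
px2_4 = 304
py2_4 = 228
center_x_5 = 176
center_y_5 = 136
radius_5 = 64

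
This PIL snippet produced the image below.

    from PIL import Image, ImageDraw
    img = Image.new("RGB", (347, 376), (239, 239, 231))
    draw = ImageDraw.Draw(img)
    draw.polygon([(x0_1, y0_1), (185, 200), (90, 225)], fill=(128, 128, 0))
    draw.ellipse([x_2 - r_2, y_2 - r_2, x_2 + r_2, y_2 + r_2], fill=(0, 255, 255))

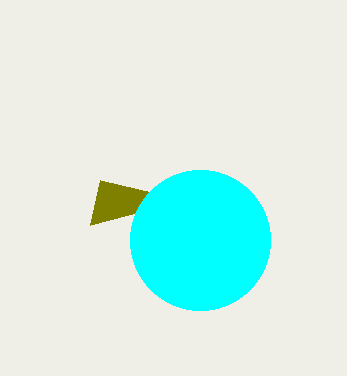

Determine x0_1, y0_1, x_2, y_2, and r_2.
x0_1 = 100
y0_1 = 180
x_2 = 200
y_2 = 240
r_2 = 70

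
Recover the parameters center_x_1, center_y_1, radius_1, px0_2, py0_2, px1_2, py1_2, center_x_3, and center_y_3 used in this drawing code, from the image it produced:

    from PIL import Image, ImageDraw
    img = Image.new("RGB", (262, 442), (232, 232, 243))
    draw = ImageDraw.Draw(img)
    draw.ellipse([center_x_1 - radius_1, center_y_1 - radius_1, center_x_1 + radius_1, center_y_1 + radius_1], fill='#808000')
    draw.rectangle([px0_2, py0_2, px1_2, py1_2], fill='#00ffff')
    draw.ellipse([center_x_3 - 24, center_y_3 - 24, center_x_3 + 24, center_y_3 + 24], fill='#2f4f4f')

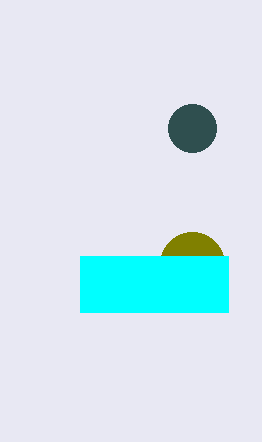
center_x_1 = 192; center_y_1 = 264; radius_1 = 32; px0_2 = 80; py0_2 = 256; px1_2 = 228; py1_2 = 312; center_x_3 = 192; center_y_3 = 128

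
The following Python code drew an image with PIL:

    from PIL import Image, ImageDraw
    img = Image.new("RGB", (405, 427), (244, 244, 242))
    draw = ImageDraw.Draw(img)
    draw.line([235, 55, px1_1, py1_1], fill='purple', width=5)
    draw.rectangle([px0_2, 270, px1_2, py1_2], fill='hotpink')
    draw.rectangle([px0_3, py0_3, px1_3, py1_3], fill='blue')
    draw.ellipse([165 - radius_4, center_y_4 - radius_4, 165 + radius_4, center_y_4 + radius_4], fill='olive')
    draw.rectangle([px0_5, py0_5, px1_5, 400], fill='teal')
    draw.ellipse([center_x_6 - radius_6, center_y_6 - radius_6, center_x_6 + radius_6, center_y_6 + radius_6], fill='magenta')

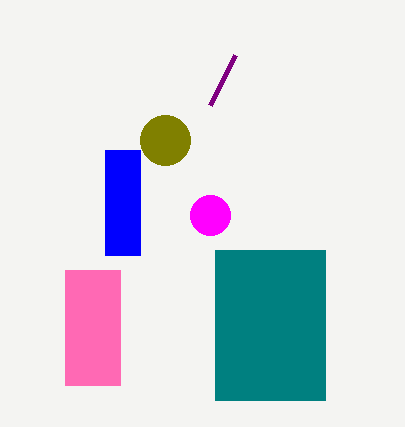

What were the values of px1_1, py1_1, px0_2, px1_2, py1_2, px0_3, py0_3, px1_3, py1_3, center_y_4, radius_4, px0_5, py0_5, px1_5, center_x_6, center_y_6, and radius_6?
px1_1 = 210
py1_1 = 105
px0_2 = 65
px1_2 = 120
py1_2 = 385
px0_3 = 105
py0_3 = 150
px1_3 = 140
py1_3 = 255
center_y_4 = 140
radius_4 = 25
px0_5 = 215
py0_5 = 250
px1_5 = 325
center_x_6 = 210
center_y_6 = 215
radius_6 = 20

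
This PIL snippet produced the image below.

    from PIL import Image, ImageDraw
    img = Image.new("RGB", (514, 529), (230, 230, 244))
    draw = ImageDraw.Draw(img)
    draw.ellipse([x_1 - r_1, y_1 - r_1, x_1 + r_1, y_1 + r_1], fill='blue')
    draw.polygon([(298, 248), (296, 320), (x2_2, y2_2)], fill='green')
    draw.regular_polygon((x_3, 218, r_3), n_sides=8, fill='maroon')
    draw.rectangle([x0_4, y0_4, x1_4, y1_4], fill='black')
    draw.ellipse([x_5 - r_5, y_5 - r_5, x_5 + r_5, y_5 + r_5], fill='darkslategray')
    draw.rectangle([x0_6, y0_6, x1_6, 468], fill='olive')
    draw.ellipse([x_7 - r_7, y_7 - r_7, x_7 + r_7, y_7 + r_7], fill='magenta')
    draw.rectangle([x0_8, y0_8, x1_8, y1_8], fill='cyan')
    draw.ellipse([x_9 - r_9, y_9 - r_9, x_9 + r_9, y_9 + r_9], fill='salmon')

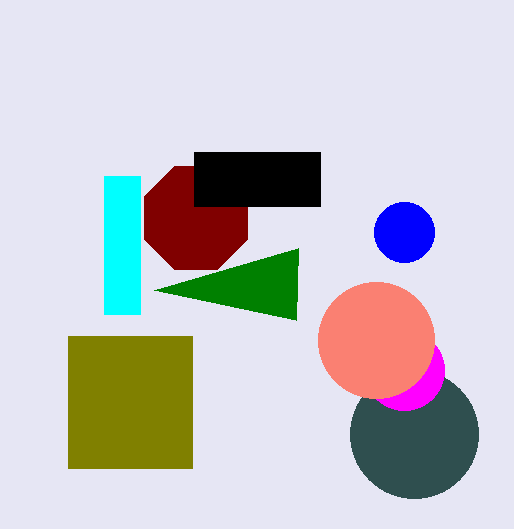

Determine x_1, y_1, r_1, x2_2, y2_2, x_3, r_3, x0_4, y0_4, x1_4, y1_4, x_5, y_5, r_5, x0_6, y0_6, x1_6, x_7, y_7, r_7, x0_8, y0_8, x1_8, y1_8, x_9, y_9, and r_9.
x_1 = 404, y_1 = 232, r_1 = 30, x2_2 = 154, y2_2 = 290, x_3 = 196, r_3 = 56, x0_4 = 194, y0_4 = 152, x1_4 = 320, y1_4 = 206, x_5 = 414, y_5 = 434, r_5 = 64, x0_6 = 68, y0_6 = 336, x1_6 = 192, x_7 = 404, y_7 = 370, r_7 = 40, x0_8 = 104, y0_8 = 176, x1_8 = 140, y1_8 = 314, x_9 = 376, y_9 = 340, r_9 = 58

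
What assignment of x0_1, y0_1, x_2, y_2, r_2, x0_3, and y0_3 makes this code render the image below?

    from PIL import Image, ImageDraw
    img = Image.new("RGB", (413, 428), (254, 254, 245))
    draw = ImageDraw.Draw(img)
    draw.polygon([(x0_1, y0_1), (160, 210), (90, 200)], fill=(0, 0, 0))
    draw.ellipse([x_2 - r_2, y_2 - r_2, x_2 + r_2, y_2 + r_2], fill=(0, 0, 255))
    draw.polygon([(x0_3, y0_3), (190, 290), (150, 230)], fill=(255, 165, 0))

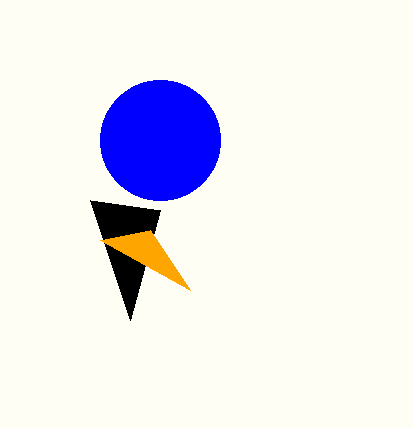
x0_1 = 130; y0_1 = 320; x_2 = 160; y_2 = 140; r_2 = 60; x0_3 = 100; y0_3 = 240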